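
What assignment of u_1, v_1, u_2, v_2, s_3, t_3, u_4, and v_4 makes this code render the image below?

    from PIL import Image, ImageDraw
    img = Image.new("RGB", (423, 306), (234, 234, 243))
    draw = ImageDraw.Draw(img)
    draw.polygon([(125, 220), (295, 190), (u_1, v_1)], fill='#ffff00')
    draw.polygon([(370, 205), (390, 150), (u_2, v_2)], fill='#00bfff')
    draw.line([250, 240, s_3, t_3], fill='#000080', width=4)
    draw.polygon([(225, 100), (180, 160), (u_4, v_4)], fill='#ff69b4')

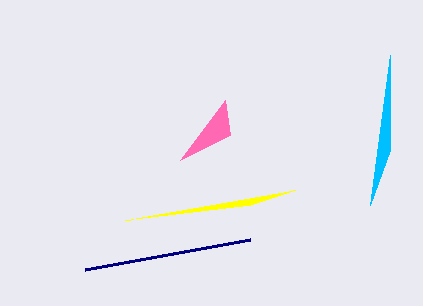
u_1 = 250, v_1 = 205, u_2 = 390, v_2 = 55, s_3 = 85, t_3 = 270, u_4 = 230, v_4 = 135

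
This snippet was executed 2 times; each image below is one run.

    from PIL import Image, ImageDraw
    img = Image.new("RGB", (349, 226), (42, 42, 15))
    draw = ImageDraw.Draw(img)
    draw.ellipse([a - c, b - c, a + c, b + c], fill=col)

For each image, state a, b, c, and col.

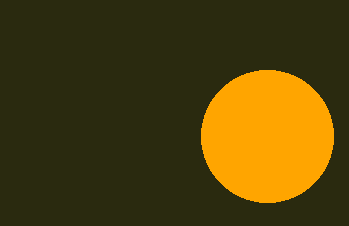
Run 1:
a = 267, b = 136, c = 66, col = 'orange'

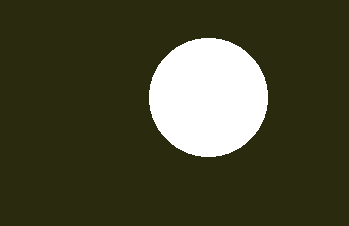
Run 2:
a = 208; b = 97; c = 59; col = 'white'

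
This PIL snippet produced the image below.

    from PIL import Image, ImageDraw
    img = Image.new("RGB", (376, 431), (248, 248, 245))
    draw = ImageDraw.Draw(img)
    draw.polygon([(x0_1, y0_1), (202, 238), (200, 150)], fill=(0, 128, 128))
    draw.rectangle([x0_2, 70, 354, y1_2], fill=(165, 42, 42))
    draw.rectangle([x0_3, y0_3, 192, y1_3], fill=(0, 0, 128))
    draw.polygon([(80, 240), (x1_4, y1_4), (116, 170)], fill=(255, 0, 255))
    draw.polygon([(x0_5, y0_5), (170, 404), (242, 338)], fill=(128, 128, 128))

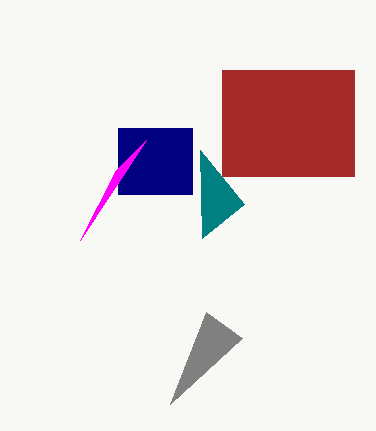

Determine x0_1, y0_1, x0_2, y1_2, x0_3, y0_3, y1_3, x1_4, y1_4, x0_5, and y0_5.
x0_1 = 244, y0_1 = 204, x0_2 = 222, y1_2 = 176, x0_3 = 118, y0_3 = 128, y1_3 = 194, x1_4 = 146, y1_4 = 140, x0_5 = 206, y0_5 = 312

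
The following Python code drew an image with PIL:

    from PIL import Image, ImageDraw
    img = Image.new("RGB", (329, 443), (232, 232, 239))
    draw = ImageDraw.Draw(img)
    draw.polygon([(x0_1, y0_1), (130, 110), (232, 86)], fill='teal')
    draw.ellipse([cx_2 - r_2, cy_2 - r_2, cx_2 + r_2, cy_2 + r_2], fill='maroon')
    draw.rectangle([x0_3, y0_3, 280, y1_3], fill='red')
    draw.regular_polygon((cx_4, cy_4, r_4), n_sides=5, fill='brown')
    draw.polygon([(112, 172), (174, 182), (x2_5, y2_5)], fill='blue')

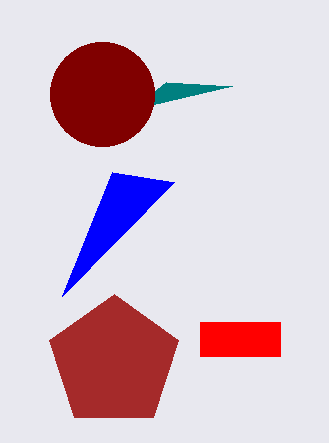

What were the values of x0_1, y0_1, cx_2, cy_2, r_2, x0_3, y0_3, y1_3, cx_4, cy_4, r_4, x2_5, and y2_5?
x0_1 = 166, y0_1 = 82, cx_2 = 102, cy_2 = 94, r_2 = 52, x0_3 = 200, y0_3 = 322, y1_3 = 356, cx_4 = 114, cy_4 = 362, r_4 = 68, x2_5 = 62, y2_5 = 296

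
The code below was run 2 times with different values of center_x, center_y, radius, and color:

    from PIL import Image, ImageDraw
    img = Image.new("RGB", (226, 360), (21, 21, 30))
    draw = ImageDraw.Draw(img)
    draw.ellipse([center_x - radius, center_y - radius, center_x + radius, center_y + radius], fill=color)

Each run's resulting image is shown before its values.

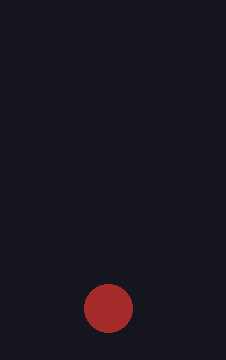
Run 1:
center_x = 108; center_y = 308; radius = 24; color = 'brown'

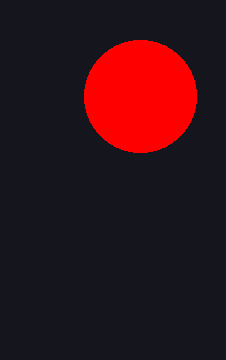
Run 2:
center_x = 140
center_y = 96
radius = 56
color = 'red'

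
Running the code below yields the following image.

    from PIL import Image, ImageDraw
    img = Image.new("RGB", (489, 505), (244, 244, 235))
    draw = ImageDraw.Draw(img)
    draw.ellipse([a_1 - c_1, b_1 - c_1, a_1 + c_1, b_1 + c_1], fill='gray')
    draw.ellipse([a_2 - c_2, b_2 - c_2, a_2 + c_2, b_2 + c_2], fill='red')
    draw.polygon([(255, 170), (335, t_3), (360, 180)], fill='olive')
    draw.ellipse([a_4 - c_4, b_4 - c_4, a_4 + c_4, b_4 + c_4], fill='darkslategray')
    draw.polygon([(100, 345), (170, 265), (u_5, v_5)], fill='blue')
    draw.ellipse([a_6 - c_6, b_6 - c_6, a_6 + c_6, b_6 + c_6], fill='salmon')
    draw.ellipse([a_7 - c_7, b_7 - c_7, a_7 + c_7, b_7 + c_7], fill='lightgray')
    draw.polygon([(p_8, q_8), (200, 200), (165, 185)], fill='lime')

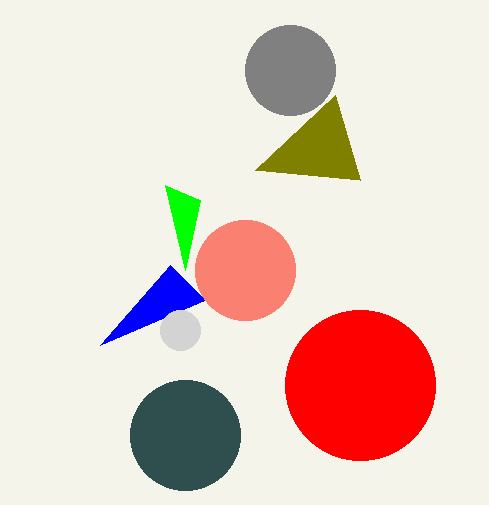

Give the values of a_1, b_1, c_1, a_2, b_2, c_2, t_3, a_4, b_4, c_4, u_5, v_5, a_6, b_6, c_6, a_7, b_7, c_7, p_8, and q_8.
a_1 = 290
b_1 = 70
c_1 = 45
a_2 = 360
b_2 = 385
c_2 = 75
t_3 = 95
a_4 = 185
b_4 = 435
c_4 = 55
u_5 = 205
v_5 = 300
a_6 = 245
b_6 = 270
c_6 = 50
a_7 = 180
b_7 = 330
c_7 = 20
p_8 = 185
q_8 = 270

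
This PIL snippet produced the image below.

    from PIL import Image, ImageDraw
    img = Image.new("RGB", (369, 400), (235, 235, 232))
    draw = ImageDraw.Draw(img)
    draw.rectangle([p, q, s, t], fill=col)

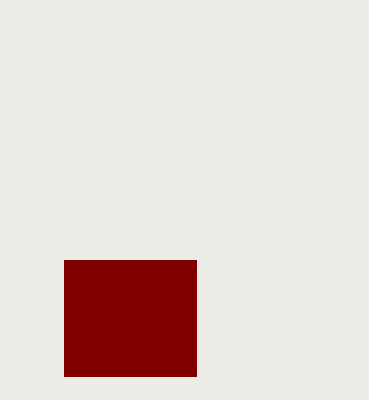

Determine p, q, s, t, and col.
p = 64
q = 260
s = 196
t = 376
col = 'maroon'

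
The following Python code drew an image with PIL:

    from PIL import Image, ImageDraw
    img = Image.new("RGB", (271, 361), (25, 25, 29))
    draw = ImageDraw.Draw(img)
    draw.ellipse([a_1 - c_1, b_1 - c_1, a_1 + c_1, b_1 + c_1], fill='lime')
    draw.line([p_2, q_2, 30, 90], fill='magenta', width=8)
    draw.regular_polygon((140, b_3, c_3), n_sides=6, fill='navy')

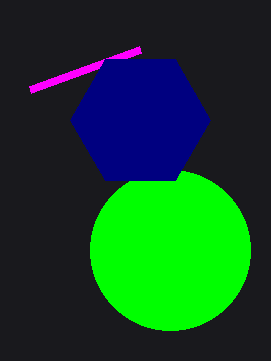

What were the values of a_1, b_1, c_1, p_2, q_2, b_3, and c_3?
a_1 = 170; b_1 = 250; c_1 = 80; p_2 = 140; q_2 = 50; b_3 = 120; c_3 = 70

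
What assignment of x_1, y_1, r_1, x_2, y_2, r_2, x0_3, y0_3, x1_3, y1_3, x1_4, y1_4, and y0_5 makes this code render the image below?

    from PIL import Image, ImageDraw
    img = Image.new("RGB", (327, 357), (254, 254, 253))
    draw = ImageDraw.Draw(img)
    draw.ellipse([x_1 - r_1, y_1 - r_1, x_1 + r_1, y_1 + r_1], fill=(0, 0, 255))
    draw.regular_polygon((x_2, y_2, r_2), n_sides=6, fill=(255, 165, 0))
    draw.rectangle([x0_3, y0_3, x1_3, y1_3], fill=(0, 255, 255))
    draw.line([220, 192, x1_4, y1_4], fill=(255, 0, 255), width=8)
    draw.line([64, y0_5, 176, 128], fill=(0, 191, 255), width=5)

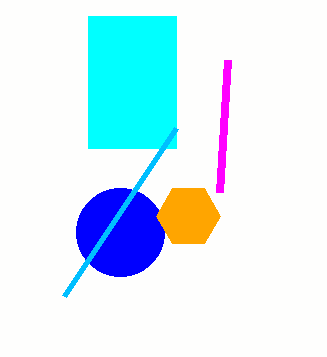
x_1 = 120
y_1 = 232
r_1 = 44
x_2 = 188
y_2 = 216
r_2 = 32
x0_3 = 88
y0_3 = 16
x1_3 = 176
y1_3 = 148
x1_4 = 228
y1_4 = 60
y0_5 = 296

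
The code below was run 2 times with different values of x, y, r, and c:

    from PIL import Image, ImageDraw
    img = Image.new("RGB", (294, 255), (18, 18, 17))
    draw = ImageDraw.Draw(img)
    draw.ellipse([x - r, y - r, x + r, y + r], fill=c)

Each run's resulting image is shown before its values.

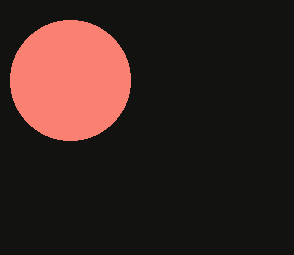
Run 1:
x = 70; y = 80; r = 60; c = 'salmon'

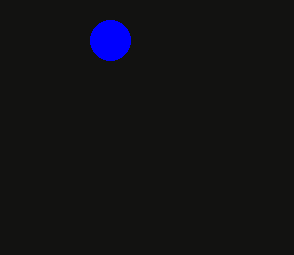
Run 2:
x = 110; y = 40; r = 20; c = 'blue'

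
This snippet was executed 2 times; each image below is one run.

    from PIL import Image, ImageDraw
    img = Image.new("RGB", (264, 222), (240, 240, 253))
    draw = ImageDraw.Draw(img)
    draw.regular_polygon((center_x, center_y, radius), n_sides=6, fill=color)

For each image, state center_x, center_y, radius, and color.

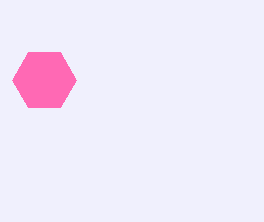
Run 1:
center_x = 44
center_y = 80
radius = 32
color = 'hotpink'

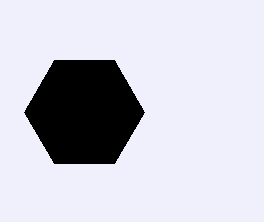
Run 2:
center_x = 84
center_y = 112
radius = 60
color = 'black'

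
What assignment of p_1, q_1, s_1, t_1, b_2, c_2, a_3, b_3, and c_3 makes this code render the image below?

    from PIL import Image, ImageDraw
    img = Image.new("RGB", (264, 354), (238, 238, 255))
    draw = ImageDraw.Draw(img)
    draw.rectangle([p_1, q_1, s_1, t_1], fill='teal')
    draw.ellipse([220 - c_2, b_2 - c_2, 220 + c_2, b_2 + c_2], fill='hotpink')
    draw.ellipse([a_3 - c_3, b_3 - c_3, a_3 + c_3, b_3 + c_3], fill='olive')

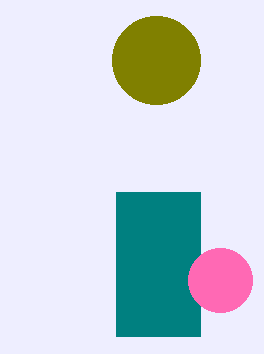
p_1 = 116
q_1 = 192
s_1 = 200
t_1 = 336
b_2 = 280
c_2 = 32
a_3 = 156
b_3 = 60
c_3 = 44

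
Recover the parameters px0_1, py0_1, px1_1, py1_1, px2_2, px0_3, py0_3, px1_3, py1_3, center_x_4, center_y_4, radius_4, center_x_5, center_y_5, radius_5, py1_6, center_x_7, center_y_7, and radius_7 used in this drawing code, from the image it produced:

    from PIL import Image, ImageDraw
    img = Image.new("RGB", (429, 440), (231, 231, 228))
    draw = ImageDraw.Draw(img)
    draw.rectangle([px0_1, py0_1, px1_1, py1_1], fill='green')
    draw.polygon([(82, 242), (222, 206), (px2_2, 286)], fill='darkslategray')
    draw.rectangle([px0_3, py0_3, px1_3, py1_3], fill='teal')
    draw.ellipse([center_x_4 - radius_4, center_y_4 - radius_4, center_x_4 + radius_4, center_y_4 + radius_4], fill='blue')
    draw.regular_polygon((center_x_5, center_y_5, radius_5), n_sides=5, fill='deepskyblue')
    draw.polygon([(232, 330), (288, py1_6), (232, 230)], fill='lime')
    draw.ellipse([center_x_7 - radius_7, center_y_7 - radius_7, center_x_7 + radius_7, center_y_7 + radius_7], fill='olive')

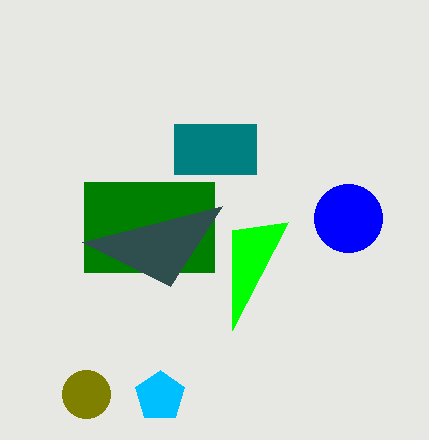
px0_1 = 84; py0_1 = 182; px1_1 = 214; py1_1 = 272; px2_2 = 170; px0_3 = 174; py0_3 = 124; px1_3 = 256; py1_3 = 174; center_x_4 = 348; center_y_4 = 218; radius_4 = 34; center_x_5 = 160; center_y_5 = 396; radius_5 = 26; py1_6 = 222; center_x_7 = 86; center_y_7 = 394; radius_7 = 24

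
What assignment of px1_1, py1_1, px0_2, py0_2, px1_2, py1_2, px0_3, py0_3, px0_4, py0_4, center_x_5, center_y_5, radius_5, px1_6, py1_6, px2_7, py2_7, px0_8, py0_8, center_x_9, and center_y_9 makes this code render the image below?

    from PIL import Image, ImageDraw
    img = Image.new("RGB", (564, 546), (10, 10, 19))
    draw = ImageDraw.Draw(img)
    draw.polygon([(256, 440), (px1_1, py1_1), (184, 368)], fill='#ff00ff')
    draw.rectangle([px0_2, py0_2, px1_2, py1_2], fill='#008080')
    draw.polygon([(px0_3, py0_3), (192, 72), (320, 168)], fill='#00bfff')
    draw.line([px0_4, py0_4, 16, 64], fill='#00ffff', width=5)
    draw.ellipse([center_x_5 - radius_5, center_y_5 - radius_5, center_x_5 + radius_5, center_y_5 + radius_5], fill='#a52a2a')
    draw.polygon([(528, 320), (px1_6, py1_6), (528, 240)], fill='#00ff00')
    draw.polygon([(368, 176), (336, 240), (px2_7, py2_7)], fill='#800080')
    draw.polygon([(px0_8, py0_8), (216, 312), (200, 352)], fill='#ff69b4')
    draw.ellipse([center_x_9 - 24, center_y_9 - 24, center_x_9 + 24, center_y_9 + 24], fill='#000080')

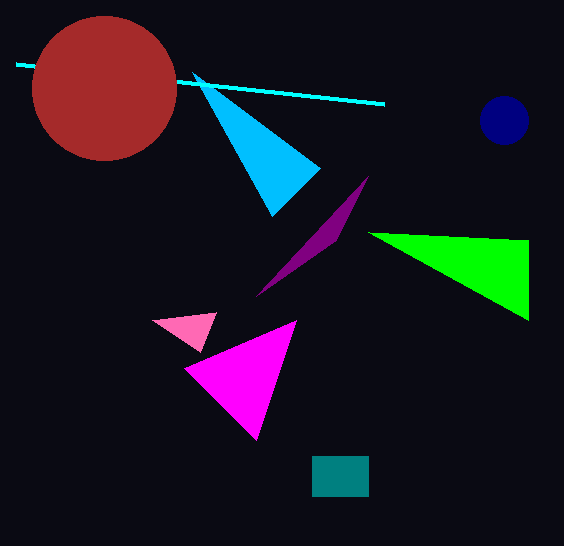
px1_1 = 296, py1_1 = 320, px0_2 = 312, py0_2 = 456, px1_2 = 368, py1_2 = 496, px0_3 = 272, py0_3 = 216, px0_4 = 384, py0_4 = 104, center_x_5 = 104, center_y_5 = 88, radius_5 = 72, px1_6 = 368, py1_6 = 232, px2_7 = 256, py2_7 = 296, px0_8 = 152, py0_8 = 320, center_x_9 = 504, center_y_9 = 120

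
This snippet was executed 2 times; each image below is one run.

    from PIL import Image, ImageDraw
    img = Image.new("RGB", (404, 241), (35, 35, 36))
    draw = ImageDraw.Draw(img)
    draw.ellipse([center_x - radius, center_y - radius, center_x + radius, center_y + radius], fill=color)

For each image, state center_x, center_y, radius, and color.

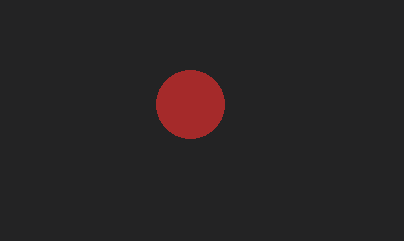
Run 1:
center_x = 190, center_y = 104, radius = 34, color = 'brown'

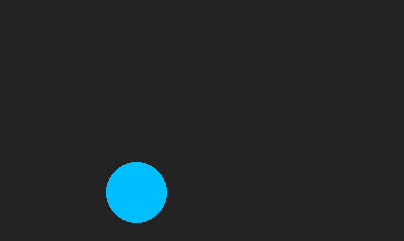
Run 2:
center_x = 136, center_y = 192, radius = 30, color = 'deepskyblue'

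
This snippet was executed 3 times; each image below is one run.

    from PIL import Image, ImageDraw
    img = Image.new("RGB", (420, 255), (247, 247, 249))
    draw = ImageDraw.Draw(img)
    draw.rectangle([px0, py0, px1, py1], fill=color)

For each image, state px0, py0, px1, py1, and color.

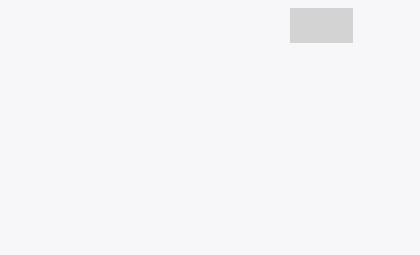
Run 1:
px0 = 290; py0 = 8; px1 = 352; py1 = 42; color = 'lightgray'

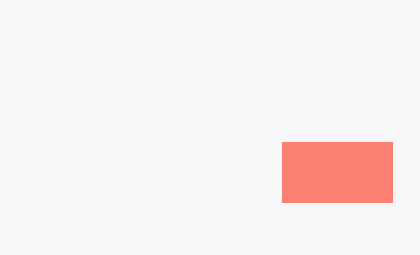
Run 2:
px0 = 282
py0 = 142
px1 = 392
py1 = 202
color = 'salmon'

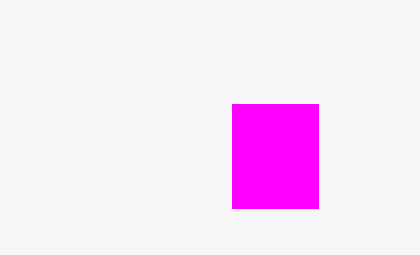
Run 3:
px0 = 232, py0 = 104, px1 = 318, py1 = 208, color = 'magenta'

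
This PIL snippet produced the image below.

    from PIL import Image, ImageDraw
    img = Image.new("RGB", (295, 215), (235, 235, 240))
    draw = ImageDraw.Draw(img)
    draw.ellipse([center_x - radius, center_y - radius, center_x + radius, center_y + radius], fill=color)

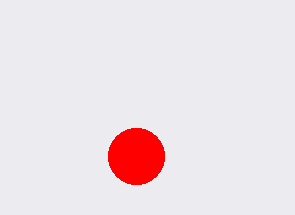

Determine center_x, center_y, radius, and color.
center_x = 136; center_y = 156; radius = 28; color = 'red'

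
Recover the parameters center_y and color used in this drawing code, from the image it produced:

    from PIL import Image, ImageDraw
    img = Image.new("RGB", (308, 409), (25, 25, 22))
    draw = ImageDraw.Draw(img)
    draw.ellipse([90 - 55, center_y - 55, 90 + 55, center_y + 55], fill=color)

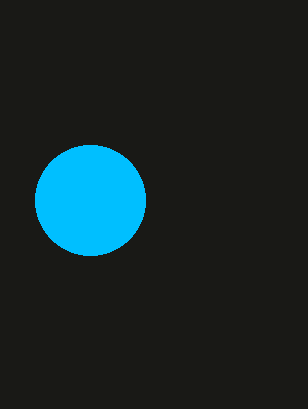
center_y = 200, color = 'deepskyblue'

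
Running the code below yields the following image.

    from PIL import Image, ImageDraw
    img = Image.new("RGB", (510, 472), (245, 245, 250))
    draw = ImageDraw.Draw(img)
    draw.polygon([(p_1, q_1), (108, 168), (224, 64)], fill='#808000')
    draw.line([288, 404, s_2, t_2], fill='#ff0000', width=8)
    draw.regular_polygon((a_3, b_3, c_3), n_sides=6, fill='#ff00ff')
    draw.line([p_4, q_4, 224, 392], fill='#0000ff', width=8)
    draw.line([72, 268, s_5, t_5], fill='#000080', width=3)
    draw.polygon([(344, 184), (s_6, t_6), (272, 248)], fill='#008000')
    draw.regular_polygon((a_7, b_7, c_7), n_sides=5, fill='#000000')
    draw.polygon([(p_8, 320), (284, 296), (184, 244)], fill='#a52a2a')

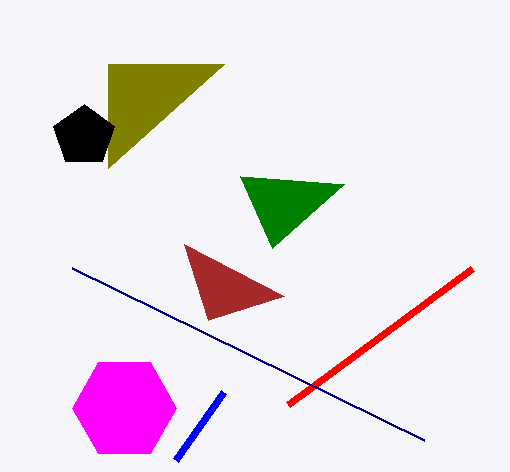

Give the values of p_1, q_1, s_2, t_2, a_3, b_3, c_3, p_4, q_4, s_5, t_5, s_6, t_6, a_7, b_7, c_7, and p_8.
p_1 = 108, q_1 = 64, s_2 = 472, t_2 = 268, a_3 = 124, b_3 = 408, c_3 = 52, p_4 = 176, q_4 = 460, s_5 = 424, t_5 = 440, s_6 = 240, t_6 = 176, a_7 = 84, b_7 = 136, c_7 = 32, p_8 = 208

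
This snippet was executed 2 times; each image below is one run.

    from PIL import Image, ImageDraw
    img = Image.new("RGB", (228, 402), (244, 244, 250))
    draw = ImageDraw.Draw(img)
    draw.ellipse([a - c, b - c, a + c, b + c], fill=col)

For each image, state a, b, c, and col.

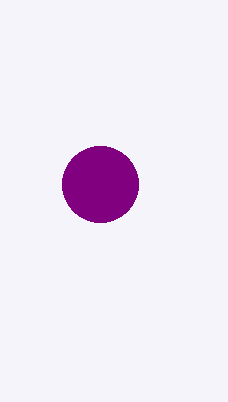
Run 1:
a = 100; b = 184; c = 38; col = 'purple'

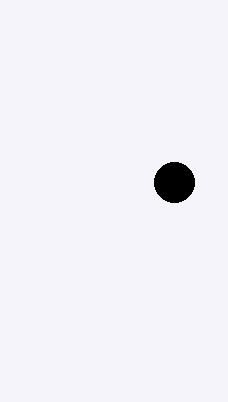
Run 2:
a = 174, b = 182, c = 20, col = 'black'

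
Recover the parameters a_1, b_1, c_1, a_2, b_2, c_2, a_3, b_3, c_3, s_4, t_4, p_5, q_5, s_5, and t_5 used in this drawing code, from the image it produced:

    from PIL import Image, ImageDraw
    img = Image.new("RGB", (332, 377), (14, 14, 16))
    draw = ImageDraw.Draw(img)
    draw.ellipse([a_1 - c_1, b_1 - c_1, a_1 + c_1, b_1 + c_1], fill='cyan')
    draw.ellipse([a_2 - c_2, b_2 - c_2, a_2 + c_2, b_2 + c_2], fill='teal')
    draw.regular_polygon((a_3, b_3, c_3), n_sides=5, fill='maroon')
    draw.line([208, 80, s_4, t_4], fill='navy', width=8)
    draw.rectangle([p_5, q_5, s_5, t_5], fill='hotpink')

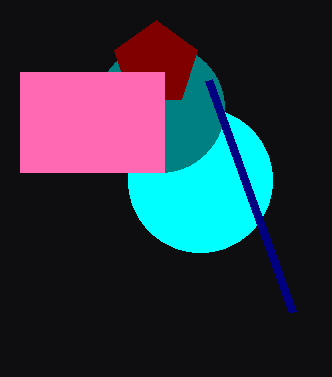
a_1 = 200, b_1 = 180, c_1 = 72, a_2 = 160, b_2 = 108, c_2 = 64, a_3 = 156, b_3 = 64, c_3 = 44, s_4 = 292, t_4 = 312, p_5 = 20, q_5 = 72, s_5 = 164, t_5 = 172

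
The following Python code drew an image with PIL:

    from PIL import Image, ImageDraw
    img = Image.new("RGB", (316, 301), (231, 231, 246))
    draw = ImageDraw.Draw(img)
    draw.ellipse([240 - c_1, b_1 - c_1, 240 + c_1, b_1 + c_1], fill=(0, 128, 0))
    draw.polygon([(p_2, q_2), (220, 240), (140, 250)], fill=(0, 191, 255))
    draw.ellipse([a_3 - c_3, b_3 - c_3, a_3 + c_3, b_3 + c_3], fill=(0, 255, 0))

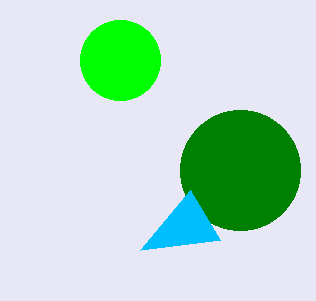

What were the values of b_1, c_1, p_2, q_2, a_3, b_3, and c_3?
b_1 = 170, c_1 = 60, p_2 = 190, q_2 = 190, a_3 = 120, b_3 = 60, c_3 = 40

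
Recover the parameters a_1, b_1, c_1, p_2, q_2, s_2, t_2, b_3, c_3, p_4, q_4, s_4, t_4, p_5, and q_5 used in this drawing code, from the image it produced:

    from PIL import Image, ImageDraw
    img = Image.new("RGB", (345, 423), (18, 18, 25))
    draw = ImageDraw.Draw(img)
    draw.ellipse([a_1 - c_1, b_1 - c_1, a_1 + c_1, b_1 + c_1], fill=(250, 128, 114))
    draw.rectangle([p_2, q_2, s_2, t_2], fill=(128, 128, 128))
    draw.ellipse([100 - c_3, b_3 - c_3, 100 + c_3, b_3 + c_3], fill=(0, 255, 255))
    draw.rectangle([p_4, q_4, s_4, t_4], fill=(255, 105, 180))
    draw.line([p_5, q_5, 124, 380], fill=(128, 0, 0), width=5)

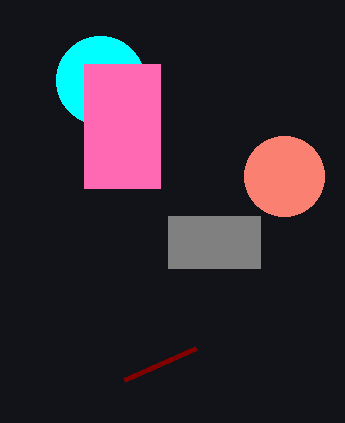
a_1 = 284, b_1 = 176, c_1 = 40, p_2 = 168, q_2 = 216, s_2 = 260, t_2 = 268, b_3 = 80, c_3 = 44, p_4 = 84, q_4 = 64, s_4 = 160, t_4 = 188, p_5 = 196, q_5 = 348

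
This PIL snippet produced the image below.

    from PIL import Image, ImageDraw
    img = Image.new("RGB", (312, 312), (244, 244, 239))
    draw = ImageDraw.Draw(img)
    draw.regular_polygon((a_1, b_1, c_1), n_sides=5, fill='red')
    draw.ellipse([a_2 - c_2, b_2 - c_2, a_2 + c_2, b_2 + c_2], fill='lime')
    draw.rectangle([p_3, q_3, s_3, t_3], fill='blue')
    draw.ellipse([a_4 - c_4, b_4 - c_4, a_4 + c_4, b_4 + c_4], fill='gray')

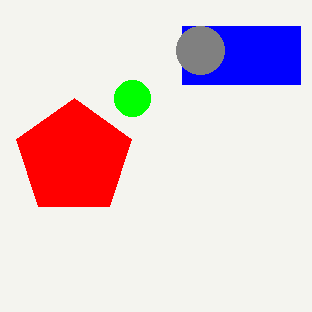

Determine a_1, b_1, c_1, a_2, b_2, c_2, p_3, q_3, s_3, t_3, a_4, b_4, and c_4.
a_1 = 74, b_1 = 158, c_1 = 60, a_2 = 132, b_2 = 98, c_2 = 18, p_3 = 182, q_3 = 26, s_3 = 300, t_3 = 84, a_4 = 200, b_4 = 50, c_4 = 24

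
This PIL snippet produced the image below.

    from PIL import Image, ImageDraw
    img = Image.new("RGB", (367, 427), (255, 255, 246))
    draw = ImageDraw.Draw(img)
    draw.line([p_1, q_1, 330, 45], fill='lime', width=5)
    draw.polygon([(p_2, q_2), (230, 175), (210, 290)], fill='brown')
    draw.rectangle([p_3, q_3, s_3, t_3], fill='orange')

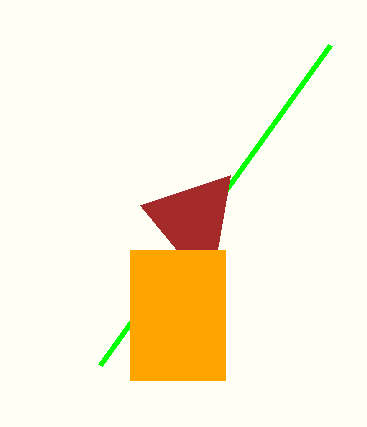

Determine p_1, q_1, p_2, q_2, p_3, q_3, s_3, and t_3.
p_1 = 100; q_1 = 365; p_2 = 140; q_2 = 205; p_3 = 130; q_3 = 250; s_3 = 225; t_3 = 380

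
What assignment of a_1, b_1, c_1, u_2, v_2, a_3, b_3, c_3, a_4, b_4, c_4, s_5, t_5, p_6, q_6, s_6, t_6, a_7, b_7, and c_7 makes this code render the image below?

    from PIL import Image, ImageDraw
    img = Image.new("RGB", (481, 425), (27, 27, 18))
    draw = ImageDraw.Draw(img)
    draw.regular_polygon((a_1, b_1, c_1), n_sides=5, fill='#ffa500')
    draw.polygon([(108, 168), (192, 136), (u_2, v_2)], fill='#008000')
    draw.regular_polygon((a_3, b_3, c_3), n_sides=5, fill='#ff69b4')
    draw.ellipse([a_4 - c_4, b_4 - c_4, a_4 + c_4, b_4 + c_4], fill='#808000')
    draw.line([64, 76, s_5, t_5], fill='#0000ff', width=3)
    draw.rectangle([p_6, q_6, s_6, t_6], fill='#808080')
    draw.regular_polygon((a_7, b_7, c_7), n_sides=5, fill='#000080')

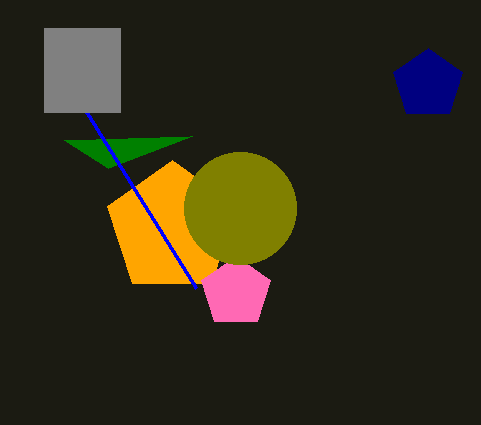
a_1 = 172; b_1 = 228; c_1 = 68; u_2 = 64; v_2 = 140; a_3 = 236; b_3 = 292; c_3 = 36; a_4 = 240; b_4 = 208; c_4 = 56; s_5 = 196; t_5 = 288; p_6 = 44; q_6 = 28; s_6 = 120; t_6 = 112; a_7 = 428; b_7 = 84; c_7 = 36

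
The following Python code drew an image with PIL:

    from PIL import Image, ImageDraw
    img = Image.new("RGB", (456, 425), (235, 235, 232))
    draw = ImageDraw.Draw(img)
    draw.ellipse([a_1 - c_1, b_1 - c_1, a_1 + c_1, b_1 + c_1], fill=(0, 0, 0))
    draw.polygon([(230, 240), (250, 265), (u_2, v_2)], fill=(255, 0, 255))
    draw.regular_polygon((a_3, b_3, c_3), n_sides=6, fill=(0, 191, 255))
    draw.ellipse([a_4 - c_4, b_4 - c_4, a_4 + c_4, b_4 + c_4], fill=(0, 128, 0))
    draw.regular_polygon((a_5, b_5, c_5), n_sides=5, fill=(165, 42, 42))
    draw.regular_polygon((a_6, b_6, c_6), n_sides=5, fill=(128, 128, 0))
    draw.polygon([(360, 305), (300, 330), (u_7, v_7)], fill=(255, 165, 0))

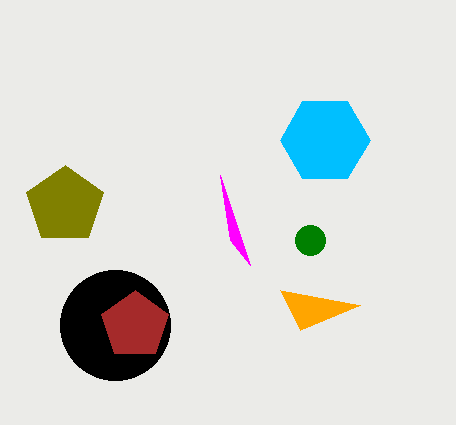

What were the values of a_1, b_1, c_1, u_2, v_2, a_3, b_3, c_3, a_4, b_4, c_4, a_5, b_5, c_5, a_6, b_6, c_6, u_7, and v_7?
a_1 = 115
b_1 = 325
c_1 = 55
u_2 = 220
v_2 = 175
a_3 = 325
b_3 = 140
c_3 = 45
a_4 = 310
b_4 = 240
c_4 = 15
a_5 = 135
b_5 = 325
c_5 = 35
a_6 = 65
b_6 = 205
c_6 = 40
u_7 = 280
v_7 = 290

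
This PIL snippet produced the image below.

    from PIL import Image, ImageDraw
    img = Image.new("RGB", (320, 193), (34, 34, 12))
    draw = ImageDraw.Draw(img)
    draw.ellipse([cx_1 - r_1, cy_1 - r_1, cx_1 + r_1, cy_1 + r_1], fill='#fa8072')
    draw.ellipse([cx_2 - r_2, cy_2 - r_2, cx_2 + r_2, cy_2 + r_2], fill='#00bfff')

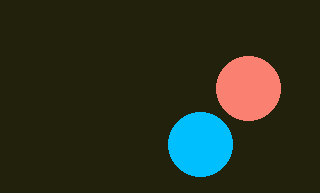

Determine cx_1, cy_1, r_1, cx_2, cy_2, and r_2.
cx_1 = 248, cy_1 = 88, r_1 = 32, cx_2 = 200, cy_2 = 144, r_2 = 32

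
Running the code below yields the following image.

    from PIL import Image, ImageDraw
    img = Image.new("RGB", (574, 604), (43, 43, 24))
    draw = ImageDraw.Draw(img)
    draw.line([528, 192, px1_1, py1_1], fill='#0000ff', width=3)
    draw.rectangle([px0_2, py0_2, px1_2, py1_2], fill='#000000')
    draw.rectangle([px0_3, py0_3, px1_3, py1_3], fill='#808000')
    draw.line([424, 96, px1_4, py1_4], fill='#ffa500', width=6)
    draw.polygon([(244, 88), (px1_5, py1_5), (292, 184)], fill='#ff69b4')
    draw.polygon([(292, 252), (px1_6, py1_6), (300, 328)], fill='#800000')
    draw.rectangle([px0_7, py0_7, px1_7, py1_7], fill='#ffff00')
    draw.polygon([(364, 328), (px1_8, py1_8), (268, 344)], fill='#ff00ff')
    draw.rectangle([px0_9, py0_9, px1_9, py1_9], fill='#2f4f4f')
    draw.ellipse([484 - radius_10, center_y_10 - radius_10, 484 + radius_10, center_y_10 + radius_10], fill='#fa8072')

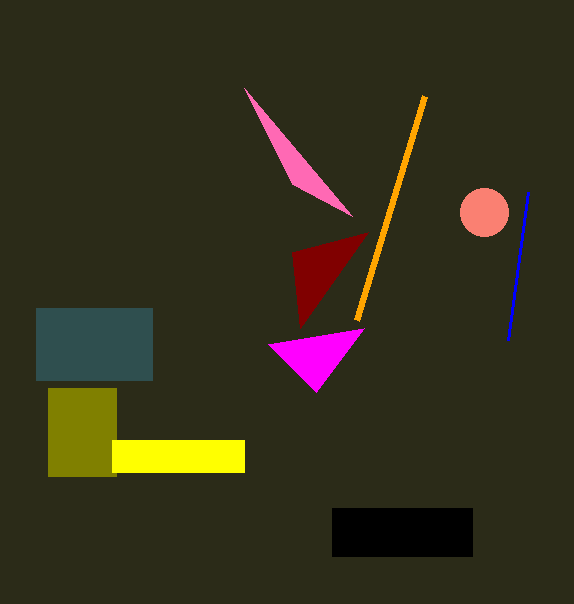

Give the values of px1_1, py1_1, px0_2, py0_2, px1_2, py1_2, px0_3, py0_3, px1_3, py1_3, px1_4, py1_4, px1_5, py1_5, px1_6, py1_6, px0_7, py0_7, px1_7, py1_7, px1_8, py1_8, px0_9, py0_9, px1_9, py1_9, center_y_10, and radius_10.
px1_1 = 508; py1_1 = 340; px0_2 = 332; py0_2 = 508; px1_2 = 472; py1_2 = 556; px0_3 = 48; py0_3 = 388; px1_3 = 116; py1_3 = 476; px1_4 = 356; py1_4 = 320; px1_5 = 352; py1_5 = 216; px1_6 = 368; py1_6 = 232; px0_7 = 112; py0_7 = 440; px1_7 = 244; py1_7 = 472; px1_8 = 316; py1_8 = 392; px0_9 = 36; py0_9 = 308; px1_9 = 152; py1_9 = 380; center_y_10 = 212; radius_10 = 24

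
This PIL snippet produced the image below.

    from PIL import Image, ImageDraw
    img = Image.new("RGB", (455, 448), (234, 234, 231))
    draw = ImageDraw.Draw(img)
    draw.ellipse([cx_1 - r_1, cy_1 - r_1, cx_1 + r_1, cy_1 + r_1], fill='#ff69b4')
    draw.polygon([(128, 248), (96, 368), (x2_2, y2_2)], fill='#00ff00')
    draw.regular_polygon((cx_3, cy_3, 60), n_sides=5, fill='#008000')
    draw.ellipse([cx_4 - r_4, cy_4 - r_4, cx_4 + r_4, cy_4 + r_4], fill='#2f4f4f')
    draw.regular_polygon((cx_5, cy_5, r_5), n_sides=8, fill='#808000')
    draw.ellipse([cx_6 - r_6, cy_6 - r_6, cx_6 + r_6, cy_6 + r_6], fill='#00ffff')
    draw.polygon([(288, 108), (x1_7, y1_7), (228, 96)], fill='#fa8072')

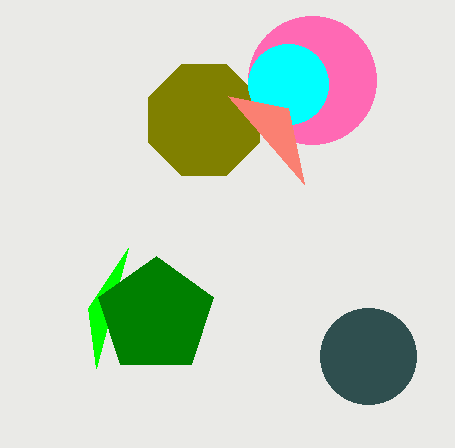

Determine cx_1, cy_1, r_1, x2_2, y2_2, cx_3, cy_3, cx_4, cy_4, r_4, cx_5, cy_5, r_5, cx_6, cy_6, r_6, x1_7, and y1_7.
cx_1 = 312
cy_1 = 80
r_1 = 64
x2_2 = 88
y2_2 = 308
cx_3 = 156
cy_3 = 316
cx_4 = 368
cy_4 = 356
r_4 = 48
cx_5 = 204
cy_5 = 120
r_5 = 60
cx_6 = 288
cy_6 = 84
r_6 = 40
x1_7 = 304
y1_7 = 184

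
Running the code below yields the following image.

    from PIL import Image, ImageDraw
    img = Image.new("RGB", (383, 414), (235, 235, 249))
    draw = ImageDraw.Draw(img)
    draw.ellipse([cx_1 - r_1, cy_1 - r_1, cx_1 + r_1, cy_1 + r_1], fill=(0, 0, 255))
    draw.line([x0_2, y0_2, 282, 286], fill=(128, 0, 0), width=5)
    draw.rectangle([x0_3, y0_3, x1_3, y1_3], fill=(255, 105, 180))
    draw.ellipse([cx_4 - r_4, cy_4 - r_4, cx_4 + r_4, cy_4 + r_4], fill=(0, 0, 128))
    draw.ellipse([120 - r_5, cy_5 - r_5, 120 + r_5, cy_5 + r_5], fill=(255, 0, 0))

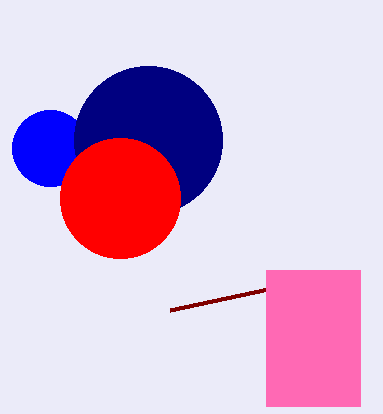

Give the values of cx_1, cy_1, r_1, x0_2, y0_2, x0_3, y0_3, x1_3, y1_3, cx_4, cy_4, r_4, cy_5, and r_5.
cx_1 = 50; cy_1 = 148; r_1 = 38; x0_2 = 170; y0_2 = 310; x0_3 = 266; y0_3 = 270; x1_3 = 360; y1_3 = 406; cx_4 = 148; cy_4 = 140; r_4 = 74; cy_5 = 198; r_5 = 60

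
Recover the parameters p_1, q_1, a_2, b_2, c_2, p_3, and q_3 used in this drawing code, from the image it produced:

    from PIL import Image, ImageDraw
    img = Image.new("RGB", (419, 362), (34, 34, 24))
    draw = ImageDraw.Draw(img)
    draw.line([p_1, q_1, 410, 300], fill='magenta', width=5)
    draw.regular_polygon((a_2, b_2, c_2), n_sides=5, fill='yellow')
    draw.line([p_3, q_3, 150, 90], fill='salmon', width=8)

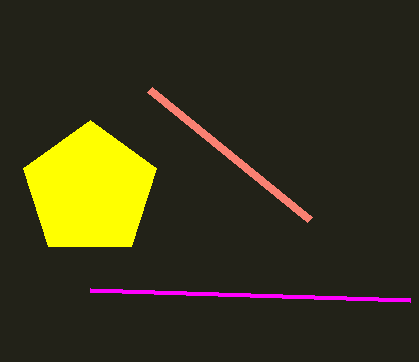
p_1 = 90; q_1 = 290; a_2 = 90; b_2 = 190; c_2 = 70; p_3 = 310; q_3 = 220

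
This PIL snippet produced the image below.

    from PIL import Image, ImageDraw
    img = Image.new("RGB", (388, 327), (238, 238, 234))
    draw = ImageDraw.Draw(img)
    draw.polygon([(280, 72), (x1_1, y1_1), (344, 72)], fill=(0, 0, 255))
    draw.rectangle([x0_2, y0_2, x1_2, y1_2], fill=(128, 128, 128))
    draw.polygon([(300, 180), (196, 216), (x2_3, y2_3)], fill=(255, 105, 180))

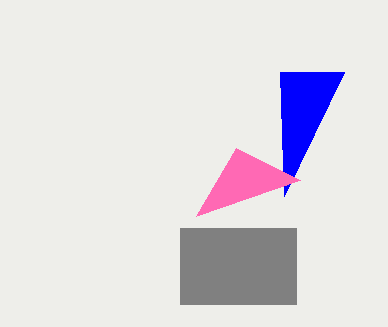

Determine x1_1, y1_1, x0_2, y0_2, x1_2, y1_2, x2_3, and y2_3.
x1_1 = 284
y1_1 = 196
x0_2 = 180
y0_2 = 228
x1_2 = 296
y1_2 = 304
x2_3 = 236
y2_3 = 148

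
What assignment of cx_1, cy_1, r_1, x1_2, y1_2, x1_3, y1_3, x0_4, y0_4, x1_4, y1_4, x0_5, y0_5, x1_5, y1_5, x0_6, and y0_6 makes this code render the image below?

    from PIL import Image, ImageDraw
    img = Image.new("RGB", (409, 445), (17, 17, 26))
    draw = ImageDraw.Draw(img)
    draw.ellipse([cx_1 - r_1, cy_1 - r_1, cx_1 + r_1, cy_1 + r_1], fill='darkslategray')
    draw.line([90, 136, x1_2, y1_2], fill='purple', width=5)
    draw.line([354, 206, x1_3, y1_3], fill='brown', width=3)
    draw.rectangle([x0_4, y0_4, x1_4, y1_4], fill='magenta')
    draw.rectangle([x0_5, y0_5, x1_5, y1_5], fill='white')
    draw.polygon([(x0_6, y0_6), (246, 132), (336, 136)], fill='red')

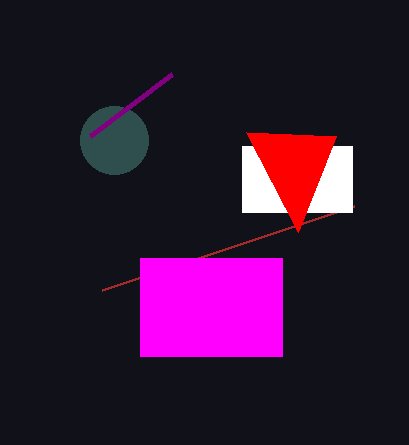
cx_1 = 114; cy_1 = 140; r_1 = 34; x1_2 = 172; y1_2 = 74; x1_3 = 102; y1_3 = 290; x0_4 = 140; y0_4 = 258; x1_4 = 282; y1_4 = 356; x0_5 = 242; y0_5 = 146; x1_5 = 352; y1_5 = 212; x0_6 = 298; y0_6 = 232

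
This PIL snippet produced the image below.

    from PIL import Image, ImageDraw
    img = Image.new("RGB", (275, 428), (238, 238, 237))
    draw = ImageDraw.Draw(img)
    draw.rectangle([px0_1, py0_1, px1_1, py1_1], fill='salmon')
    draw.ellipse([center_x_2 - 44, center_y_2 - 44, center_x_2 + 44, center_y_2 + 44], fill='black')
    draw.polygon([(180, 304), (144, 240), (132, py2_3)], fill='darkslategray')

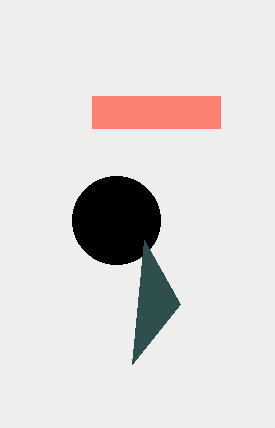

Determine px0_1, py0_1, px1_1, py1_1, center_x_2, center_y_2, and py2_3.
px0_1 = 92; py0_1 = 96; px1_1 = 220; py1_1 = 128; center_x_2 = 116; center_y_2 = 220; py2_3 = 364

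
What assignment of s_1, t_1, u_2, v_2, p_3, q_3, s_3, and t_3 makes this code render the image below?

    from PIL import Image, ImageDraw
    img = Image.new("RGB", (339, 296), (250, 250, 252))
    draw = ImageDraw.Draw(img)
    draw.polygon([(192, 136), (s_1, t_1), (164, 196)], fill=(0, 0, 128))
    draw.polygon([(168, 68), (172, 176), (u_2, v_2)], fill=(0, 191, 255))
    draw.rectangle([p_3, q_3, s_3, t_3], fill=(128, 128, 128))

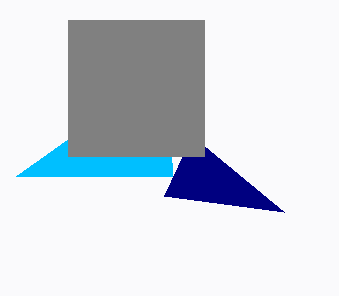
s_1 = 284
t_1 = 212
u_2 = 16
v_2 = 176
p_3 = 68
q_3 = 20
s_3 = 204
t_3 = 156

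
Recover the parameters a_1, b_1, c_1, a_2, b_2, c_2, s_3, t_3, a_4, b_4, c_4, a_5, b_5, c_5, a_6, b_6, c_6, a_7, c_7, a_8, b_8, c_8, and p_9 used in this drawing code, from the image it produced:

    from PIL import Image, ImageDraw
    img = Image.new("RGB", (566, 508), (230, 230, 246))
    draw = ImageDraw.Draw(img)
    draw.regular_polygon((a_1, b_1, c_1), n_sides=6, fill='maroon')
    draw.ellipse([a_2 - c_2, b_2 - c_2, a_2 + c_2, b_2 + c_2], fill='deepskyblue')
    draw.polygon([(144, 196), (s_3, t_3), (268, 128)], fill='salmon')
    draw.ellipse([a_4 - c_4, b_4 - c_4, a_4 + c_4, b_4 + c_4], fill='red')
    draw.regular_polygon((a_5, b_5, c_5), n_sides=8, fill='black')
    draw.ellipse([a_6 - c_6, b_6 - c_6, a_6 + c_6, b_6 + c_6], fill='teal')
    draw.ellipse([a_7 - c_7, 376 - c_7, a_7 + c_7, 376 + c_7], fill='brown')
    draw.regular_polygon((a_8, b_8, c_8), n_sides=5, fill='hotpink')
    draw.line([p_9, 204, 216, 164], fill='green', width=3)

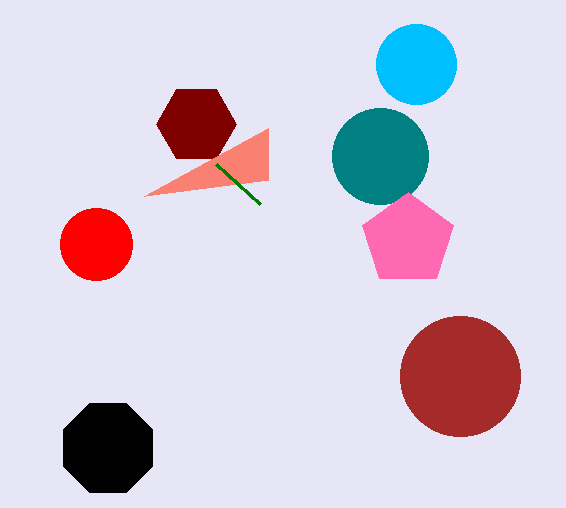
a_1 = 196, b_1 = 124, c_1 = 40, a_2 = 416, b_2 = 64, c_2 = 40, s_3 = 268, t_3 = 180, a_4 = 96, b_4 = 244, c_4 = 36, a_5 = 108, b_5 = 448, c_5 = 48, a_6 = 380, b_6 = 156, c_6 = 48, a_7 = 460, c_7 = 60, a_8 = 408, b_8 = 240, c_8 = 48, p_9 = 260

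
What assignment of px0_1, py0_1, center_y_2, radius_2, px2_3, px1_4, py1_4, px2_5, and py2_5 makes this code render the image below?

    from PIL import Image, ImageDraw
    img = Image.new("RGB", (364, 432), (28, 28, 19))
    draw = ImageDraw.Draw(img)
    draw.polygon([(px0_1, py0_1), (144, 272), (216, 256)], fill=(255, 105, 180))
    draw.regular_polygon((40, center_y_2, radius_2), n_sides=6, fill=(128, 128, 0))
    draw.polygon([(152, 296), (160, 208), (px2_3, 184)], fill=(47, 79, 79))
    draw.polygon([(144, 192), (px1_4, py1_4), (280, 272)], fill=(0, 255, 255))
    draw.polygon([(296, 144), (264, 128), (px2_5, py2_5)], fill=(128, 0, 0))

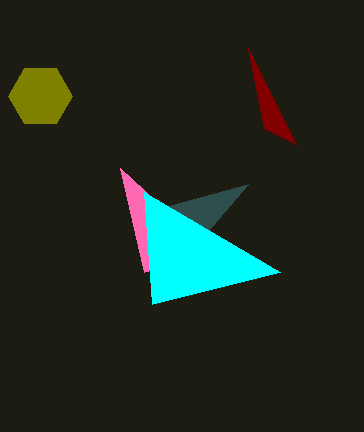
px0_1 = 120; py0_1 = 168; center_y_2 = 96; radius_2 = 32; px2_3 = 248; px1_4 = 152; py1_4 = 304; px2_5 = 248; py2_5 = 48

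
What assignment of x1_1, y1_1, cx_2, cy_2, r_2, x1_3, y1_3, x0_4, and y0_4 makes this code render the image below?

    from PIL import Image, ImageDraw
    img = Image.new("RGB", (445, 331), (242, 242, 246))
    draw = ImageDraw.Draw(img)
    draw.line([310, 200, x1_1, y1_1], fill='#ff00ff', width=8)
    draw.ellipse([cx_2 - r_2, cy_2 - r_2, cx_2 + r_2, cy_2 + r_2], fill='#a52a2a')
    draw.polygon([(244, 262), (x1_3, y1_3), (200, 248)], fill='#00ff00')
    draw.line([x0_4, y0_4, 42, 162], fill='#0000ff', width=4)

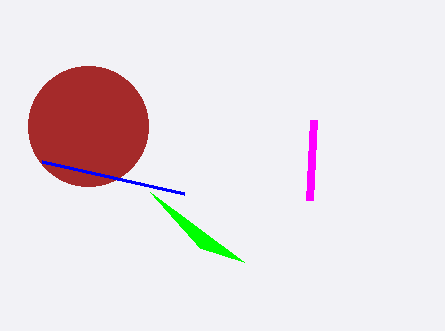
x1_1 = 314; y1_1 = 120; cx_2 = 88; cy_2 = 126; r_2 = 60; x1_3 = 150; y1_3 = 192; x0_4 = 184; y0_4 = 194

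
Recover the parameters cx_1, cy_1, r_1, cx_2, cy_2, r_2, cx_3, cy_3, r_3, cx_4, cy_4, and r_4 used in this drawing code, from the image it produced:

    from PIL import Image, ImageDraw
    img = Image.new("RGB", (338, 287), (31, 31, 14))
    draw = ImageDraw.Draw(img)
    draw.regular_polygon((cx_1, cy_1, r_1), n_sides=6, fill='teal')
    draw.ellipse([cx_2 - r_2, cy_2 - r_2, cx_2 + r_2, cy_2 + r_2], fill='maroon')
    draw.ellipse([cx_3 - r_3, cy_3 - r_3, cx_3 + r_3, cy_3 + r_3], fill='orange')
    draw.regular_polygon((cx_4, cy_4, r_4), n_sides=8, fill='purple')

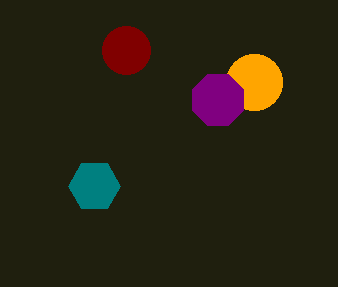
cx_1 = 94, cy_1 = 186, r_1 = 26, cx_2 = 126, cy_2 = 50, r_2 = 24, cx_3 = 254, cy_3 = 82, r_3 = 28, cx_4 = 218, cy_4 = 100, r_4 = 28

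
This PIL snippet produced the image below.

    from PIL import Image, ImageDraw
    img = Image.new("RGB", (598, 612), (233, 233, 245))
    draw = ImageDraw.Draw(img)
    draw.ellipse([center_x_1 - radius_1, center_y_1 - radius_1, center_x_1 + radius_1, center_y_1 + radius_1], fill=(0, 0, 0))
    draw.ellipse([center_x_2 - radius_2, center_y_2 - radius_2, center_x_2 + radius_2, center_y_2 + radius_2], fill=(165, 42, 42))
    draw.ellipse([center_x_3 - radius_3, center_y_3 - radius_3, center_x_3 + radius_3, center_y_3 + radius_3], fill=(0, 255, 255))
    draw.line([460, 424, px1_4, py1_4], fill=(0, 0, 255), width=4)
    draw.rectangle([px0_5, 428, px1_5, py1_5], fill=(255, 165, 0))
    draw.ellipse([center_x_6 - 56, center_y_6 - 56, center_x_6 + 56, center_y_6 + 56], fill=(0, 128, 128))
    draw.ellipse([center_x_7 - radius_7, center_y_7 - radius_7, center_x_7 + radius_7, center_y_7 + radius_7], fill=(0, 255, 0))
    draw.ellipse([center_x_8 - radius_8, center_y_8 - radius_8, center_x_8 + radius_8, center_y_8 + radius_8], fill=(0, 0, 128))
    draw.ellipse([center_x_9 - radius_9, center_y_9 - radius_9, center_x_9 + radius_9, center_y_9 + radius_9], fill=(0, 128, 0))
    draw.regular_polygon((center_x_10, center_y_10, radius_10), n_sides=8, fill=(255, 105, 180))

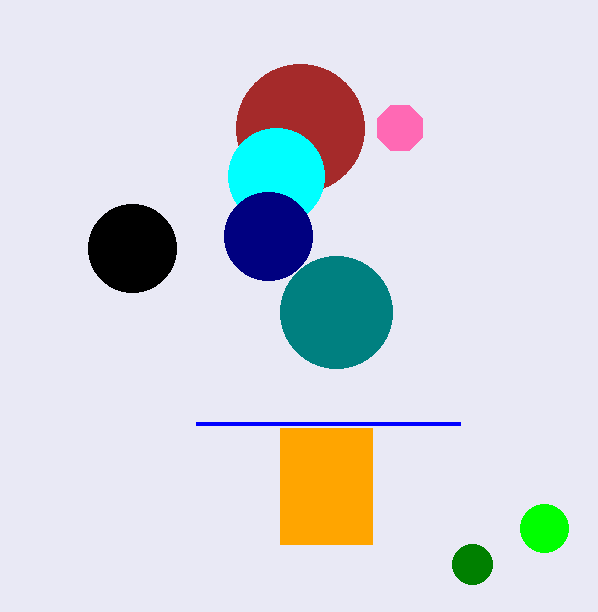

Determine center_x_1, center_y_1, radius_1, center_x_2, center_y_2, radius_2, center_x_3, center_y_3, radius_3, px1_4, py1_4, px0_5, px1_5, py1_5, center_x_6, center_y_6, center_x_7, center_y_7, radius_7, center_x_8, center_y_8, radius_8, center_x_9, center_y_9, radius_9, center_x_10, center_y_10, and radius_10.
center_x_1 = 132; center_y_1 = 248; radius_1 = 44; center_x_2 = 300; center_y_2 = 128; radius_2 = 64; center_x_3 = 276; center_y_3 = 176; radius_3 = 48; px1_4 = 196; py1_4 = 424; px0_5 = 280; px1_5 = 372; py1_5 = 544; center_x_6 = 336; center_y_6 = 312; center_x_7 = 544; center_y_7 = 528; radius_7 = 24; center_x_8 = 268; center_y_8 = 236; radius_8 = 44; center_x_9 = 472; center_y_9 = 564; radius_9 = 20; center_x_10 = 400; center_y_10 = 128; radius_10 = 24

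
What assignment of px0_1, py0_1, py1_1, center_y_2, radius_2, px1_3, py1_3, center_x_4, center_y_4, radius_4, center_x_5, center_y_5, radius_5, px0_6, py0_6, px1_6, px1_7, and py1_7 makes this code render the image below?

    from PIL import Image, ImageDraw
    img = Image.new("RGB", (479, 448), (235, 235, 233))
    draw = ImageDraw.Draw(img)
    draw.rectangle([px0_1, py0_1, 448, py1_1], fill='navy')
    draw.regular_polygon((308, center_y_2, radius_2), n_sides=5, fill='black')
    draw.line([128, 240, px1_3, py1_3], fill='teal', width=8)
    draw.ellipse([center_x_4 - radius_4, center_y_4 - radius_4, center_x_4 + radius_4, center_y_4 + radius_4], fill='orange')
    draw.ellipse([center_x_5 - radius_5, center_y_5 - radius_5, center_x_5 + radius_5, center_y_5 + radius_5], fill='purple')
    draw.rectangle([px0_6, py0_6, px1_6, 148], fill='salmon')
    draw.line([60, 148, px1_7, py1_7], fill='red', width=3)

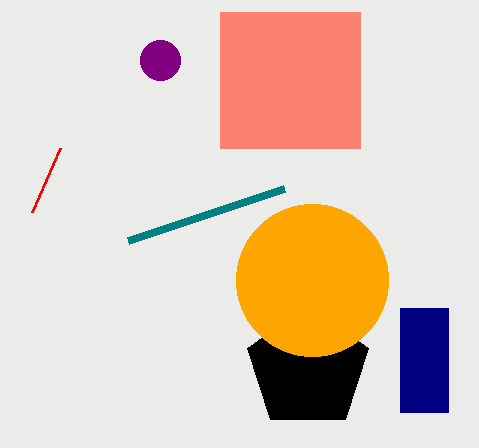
px0_1 = 400, py0_1 = 308, py1_1 = 412, center_y_2 = 368, radius_2 = 64, px1_3 = 284, py1_3 = 188, center_x_4 = 312, center_y_4 = 280, radius_4 = 76, center_x_5 = 160, center_y_5 = 60, radius_5 = 20, px0_6 = 220, py0_6 = 12, px1_6 = 360, px1_7 = 32, py1_7 = 212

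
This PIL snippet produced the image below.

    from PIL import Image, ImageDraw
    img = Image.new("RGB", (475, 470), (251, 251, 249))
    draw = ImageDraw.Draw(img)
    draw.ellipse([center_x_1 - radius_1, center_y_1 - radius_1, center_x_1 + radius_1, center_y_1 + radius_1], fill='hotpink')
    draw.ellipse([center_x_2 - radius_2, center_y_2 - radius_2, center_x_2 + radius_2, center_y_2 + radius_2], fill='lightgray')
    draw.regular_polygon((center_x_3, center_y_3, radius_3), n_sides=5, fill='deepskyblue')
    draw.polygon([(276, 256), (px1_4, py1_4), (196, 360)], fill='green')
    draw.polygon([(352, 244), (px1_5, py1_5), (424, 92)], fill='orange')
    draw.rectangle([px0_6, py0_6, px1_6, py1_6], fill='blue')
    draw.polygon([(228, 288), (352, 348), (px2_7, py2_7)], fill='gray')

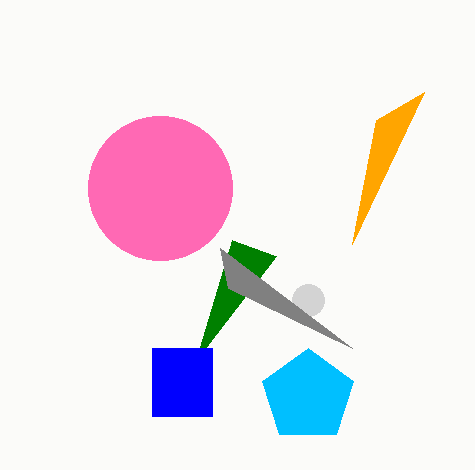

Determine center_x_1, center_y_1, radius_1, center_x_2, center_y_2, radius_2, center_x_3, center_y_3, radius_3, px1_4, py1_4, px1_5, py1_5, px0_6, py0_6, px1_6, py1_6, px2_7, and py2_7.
center_x_1 = 160, center_y_1 = 188, radius_1 = 72, center_x_2 = 308, center_y_2 = 300, radius_2 = 16, center_x_3 = 308, center_y_3 = 396, radius_3 = 48, px1_4 = 232, py1_4 = 240, px1_5 = 376, py1_5 = 120, px0_6 = 152, py0_6 = 348, px1_6 = 212, py1_6 = 416, px2_7 = 220, py2_7 = 248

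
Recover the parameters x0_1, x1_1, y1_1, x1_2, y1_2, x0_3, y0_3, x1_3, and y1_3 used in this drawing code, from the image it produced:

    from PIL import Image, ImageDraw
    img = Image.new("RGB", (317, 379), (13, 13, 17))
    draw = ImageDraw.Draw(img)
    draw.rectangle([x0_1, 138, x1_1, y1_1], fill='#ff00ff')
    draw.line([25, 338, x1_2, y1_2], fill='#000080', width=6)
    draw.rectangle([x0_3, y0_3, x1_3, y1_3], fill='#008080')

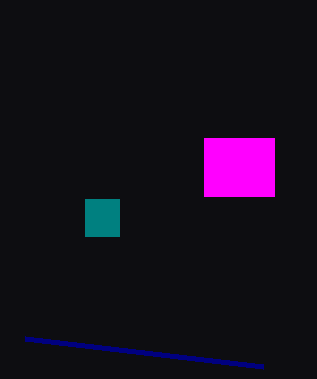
x0_1 = 204
x1_1 = 274
y1_1 = 196
x1_2 = 263
y1_2 = 366
x0_3 = 85
y0_3 = 199
x1_3 = 119
y1_3 = 236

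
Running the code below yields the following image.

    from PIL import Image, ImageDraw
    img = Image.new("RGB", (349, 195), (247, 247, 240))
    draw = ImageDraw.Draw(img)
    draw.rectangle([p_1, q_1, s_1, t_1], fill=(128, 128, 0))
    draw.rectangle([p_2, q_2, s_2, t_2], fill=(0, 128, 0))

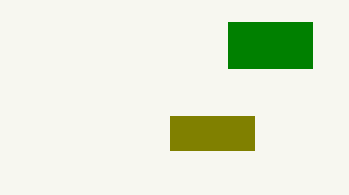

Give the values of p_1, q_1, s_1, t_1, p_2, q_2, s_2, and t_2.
p_1 = 170
q_1 = 116
s_1 = 254
t_1 = 150
p_2 = 228
q_2 = 22
s_2 = 312
t_2 = 68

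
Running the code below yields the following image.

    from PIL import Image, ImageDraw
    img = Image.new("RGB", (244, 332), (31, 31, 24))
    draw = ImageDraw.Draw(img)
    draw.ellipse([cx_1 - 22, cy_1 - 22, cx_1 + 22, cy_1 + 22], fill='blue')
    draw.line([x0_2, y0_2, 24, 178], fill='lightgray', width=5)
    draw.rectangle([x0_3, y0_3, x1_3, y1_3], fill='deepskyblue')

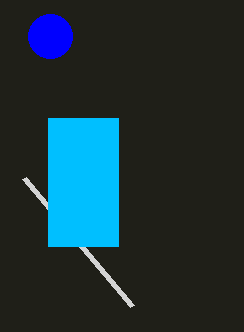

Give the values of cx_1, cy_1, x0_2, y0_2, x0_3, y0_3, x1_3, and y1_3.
cx_1 = 50, cy_1 = 36, x0_2 = 132, y0_2 = 306, x0_3 = 48, y0_3 = 118, x1_3 = 118, y1_3 = 246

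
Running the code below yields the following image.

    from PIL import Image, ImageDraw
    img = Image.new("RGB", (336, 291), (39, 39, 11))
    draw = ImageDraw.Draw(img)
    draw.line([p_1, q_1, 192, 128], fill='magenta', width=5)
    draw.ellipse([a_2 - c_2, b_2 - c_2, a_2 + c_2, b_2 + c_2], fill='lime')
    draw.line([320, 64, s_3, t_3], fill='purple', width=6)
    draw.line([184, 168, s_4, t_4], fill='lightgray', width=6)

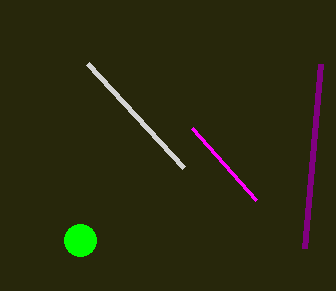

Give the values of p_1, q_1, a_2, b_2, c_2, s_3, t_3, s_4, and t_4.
p_1 = 256, q_1 = 200, a_2 = 80, b_2 = 240, c_2 = 16, s_3 = 304, t_3 = 248, s_4 = 88, t_4 = 64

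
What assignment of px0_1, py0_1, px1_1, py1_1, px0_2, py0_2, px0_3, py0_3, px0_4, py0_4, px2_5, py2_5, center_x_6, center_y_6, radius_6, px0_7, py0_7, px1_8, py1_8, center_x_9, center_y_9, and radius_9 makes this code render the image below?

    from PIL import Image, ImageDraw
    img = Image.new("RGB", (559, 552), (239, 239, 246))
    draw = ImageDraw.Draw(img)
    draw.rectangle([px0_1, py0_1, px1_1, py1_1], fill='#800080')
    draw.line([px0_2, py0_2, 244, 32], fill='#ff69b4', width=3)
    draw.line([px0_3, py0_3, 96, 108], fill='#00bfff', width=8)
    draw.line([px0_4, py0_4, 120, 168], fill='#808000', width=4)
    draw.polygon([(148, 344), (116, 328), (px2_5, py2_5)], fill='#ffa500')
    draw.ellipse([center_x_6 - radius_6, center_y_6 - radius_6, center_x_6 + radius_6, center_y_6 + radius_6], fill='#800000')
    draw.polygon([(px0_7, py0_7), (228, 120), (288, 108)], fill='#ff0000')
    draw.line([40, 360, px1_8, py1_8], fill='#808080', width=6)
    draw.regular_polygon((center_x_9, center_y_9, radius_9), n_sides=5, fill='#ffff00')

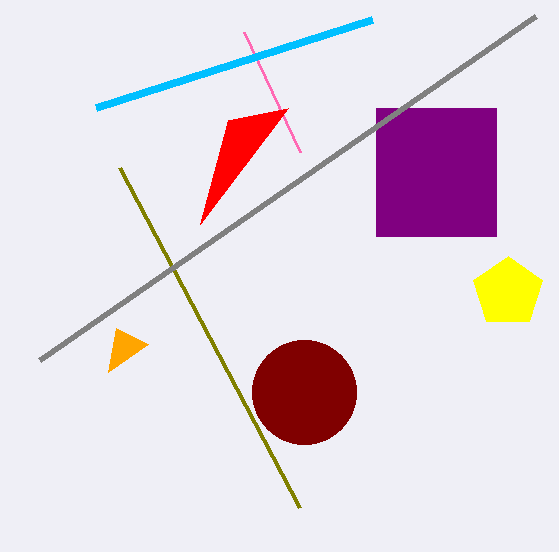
px0_1 = 376
py0_1 = 108
px1_1 = 496
py1_1 = 236
px0_2 = 300
py0_2 = 152
px0_3 = 372
py0_3 = 20
px0_4 = 300
py0_4 = 508
px2_5 = 108
py2_5 = 372
center_x_6 = 304
center_y_6 = 392
radius_6 = 52
px0_7 = 200
py0_7 = 224
px1_8 = 536
py1_8 = 16
center_x_9 = 508
center_y_9 = 292
radius_9 = 36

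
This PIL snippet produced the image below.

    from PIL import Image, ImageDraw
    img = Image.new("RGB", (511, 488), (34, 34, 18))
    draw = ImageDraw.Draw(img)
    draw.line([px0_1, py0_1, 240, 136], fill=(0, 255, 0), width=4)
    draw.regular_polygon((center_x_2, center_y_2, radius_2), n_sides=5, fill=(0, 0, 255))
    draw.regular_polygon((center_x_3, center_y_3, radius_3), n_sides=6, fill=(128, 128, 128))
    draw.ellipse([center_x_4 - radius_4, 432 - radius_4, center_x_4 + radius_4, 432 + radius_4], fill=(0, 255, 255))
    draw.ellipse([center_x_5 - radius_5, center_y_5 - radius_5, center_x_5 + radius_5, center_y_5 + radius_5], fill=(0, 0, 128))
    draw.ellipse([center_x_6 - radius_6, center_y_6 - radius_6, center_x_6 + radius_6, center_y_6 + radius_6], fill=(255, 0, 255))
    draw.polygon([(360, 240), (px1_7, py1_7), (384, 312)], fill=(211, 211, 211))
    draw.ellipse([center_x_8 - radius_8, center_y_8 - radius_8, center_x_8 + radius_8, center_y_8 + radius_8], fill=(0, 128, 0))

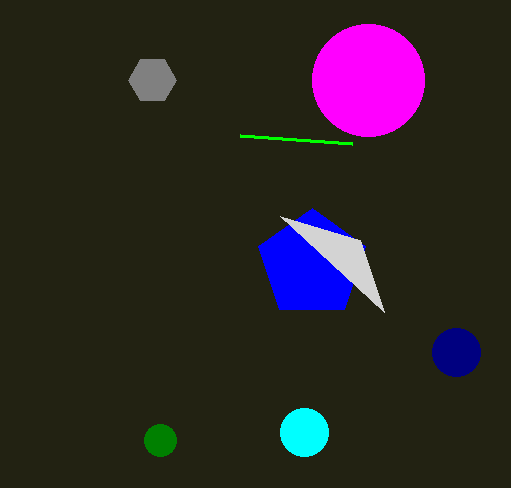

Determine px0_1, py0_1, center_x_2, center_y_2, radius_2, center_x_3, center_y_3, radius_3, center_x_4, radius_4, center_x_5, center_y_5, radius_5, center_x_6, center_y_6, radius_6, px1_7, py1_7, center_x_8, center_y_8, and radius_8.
px0_1 = 352
py0_1 = 144
center_x_2 = 312
center_y_2 = 264
radius_2 = 56
center_x_3 = 152
center_y_3 = 80
radius_3 = 24
center_x_4 = 304
radius_4 = 24
center_x_5 = 456
center_y_5 = 352
radius_5 = 24
center_x_6 = 368
center_y_6 = 80
radius_6 = 56
px1_7 = 280
py1_7 = 216
center_x_8 = 160
center_y_8 = 440
radius_8 = 16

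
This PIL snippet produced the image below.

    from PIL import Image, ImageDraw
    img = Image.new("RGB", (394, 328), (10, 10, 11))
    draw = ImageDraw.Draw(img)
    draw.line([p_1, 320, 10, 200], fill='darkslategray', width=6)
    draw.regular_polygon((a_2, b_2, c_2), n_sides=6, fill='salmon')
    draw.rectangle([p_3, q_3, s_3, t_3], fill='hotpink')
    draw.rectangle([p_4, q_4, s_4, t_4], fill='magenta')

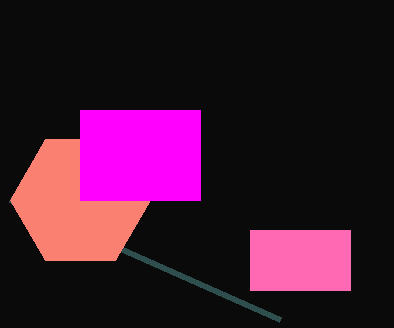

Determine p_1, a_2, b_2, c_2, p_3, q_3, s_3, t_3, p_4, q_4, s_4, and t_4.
p_1 = 280
a_2 = 80
b_2 = 200
c_2 = 70
p_3 = 250
q_3 = 230
s_3 = 350
t_3 = 290
p_4 = 80
q_4 = 110
s_4 = 200
t_4 = 200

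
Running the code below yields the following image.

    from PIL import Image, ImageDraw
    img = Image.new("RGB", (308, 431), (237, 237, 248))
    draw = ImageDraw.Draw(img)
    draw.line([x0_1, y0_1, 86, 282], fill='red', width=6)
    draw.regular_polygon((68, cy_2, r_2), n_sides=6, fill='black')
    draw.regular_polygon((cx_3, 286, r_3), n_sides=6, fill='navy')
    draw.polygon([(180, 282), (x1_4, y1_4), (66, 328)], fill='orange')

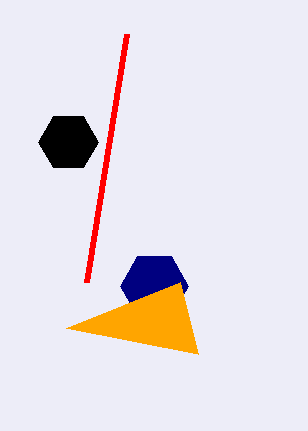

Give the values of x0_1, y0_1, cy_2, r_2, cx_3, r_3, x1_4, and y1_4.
x0_1 = 126, y0_1 = 34, cy_2 = 142, r_2 = 30, cx_3 = 154, r_3 = 34, x1_4 = 198, y1_4 = 354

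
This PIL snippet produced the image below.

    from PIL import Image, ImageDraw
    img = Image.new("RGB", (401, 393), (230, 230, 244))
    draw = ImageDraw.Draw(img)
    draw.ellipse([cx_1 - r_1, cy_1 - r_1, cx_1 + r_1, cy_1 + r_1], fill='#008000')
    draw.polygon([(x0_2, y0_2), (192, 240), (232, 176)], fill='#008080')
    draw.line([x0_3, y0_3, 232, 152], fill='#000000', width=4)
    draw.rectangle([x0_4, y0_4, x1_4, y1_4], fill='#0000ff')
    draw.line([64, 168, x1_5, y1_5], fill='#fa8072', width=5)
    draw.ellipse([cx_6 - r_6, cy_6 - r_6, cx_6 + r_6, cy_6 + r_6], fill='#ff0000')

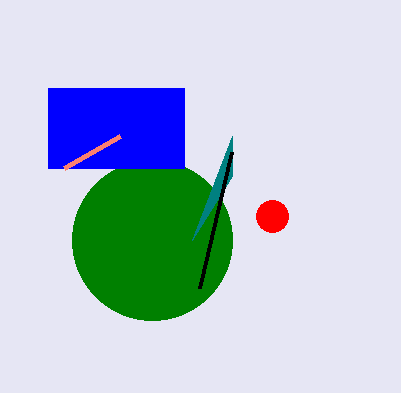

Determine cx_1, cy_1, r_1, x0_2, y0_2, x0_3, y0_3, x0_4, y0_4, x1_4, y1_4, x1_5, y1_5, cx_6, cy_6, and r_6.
cx_1 = 152, cy_1 = 240, r_1 = 80, x0_2 = 232, y0_2 = 136, x0_3 = 200, y0_3 = 288, x0_4 = 48, y0_4 = 88, x1_4 = 184, y1_4 = 168, x1_5 = 120, y1_5 = 136, cx_6 = 272, cy_6 = 216, r_6 = 16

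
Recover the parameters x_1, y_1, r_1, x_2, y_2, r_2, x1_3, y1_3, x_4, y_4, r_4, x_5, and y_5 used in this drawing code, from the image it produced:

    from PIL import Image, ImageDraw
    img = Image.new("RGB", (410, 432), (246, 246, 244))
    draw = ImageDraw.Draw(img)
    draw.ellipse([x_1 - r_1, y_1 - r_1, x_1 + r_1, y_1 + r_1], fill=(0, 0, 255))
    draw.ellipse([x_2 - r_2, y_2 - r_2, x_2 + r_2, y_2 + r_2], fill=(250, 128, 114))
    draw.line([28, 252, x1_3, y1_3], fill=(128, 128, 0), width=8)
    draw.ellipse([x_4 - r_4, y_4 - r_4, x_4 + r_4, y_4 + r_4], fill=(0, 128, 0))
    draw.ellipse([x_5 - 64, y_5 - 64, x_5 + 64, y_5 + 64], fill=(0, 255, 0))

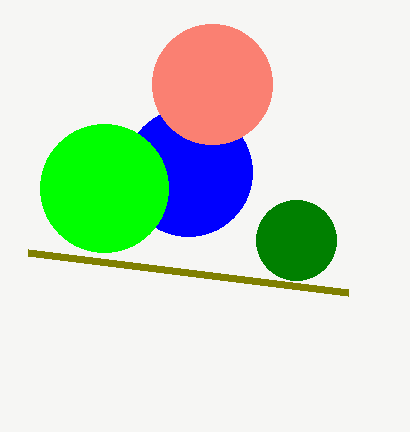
x_1 = 188; y_1 = 172; r_1 = 64; x_2 = 212; y_2 = 84; r_2 = 60; x1_3 = 348; y1_3 = 292; x_4 = 296; y_4 = 240; r_4 = 40; x_5 = 104; y_5 = 188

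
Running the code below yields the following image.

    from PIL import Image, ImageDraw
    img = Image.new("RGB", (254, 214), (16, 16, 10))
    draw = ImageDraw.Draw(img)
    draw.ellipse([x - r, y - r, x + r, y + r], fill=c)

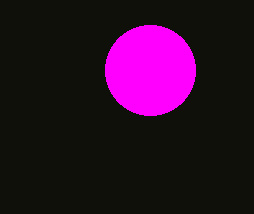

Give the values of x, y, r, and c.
x = 150; y = 70; r = 45; c = 'magenta'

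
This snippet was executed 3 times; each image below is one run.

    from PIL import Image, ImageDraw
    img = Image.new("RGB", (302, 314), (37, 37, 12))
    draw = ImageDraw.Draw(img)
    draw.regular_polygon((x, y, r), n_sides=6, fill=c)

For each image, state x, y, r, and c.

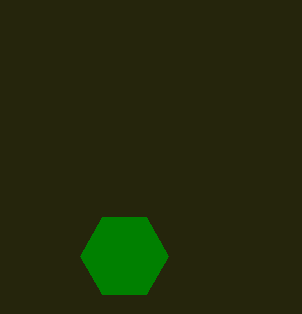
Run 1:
x = 124; y = 256; r = 44; c = 'green'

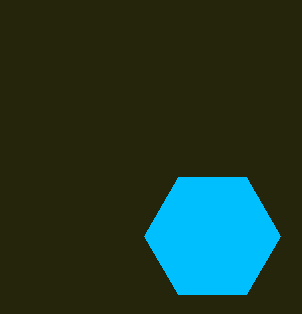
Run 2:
x = 212, y = 236, r = 68, c = 'deepskyblue'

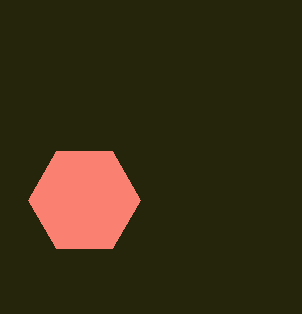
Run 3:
x = 84
y = 200
r = 56
c = 'salmon'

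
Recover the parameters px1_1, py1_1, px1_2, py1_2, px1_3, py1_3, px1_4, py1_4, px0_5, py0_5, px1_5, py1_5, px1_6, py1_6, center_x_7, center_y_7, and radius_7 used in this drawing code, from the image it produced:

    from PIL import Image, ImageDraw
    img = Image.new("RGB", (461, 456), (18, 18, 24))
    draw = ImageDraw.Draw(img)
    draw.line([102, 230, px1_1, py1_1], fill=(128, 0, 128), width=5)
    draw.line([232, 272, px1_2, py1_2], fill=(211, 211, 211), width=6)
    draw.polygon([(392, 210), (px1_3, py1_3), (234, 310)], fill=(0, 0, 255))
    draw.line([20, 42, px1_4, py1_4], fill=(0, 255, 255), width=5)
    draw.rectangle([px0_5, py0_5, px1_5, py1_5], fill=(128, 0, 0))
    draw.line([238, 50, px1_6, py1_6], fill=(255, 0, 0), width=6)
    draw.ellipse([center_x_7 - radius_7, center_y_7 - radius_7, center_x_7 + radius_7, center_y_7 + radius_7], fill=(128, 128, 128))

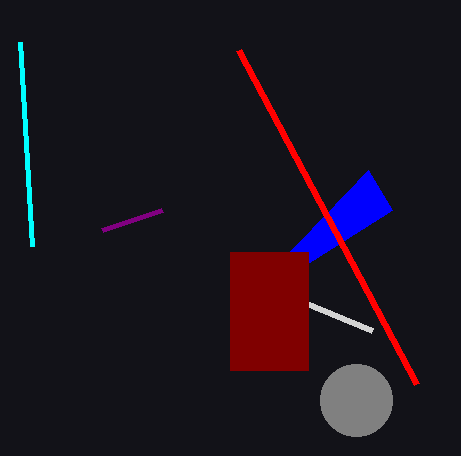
px1_1 = 162; py1_1 = 210; px1_2 = 372; py1_2 = 330; px1_3 = 368; py1_3 = 170; px1_4 = 32; py1_4 = 246; px0_5 = 230; py0_5 = 252; px1_5 = 308; py1_5 = 370; px1_6 = 416; py1_6 = 384; center_x_7 = 356; center_y_7 = 400; radius_7 = 36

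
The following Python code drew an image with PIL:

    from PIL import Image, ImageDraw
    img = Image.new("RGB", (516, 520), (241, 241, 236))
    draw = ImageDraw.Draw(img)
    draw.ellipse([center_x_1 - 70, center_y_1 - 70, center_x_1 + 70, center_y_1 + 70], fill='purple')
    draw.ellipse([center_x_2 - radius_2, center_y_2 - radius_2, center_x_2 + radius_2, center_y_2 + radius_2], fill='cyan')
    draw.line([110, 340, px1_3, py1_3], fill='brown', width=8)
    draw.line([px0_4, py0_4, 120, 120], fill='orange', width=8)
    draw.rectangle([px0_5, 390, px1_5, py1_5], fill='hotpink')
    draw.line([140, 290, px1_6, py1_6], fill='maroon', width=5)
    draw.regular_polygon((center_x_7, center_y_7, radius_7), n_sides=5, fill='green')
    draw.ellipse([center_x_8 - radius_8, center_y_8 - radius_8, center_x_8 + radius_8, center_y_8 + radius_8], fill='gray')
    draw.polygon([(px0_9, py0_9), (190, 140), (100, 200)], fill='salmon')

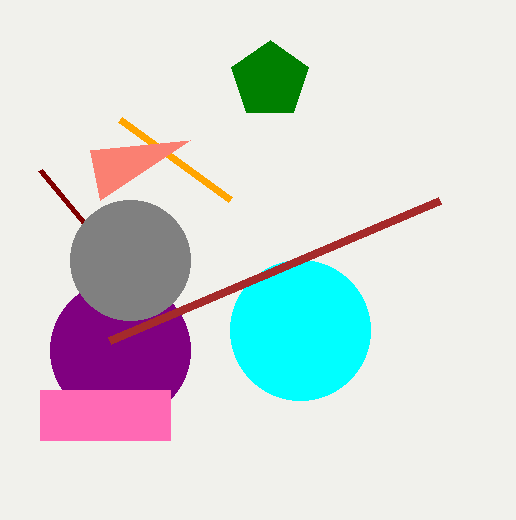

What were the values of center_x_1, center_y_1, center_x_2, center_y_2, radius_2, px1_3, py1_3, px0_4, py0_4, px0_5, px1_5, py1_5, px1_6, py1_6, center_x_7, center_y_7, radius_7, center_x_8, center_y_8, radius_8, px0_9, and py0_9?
center_x_1 = 120
center_y_1 = 350
center_x_2 = 300
center_y_2 = 330
radius_2 = 70
px1_3 = 440
py1_3 = 200
px0_4 = 230
py0_4 = 200
px0_5 = 40
px1_5 = 170
py1_5 = 440
px1_6 = 40
py1_6 = 170
center_x_7 = 270
center_y_7 = 80
radius_7 = 40
center_x_8 = 130
center_y_8 = 260
radius_8 = 60
px0_9 = 90
py0_9 = 150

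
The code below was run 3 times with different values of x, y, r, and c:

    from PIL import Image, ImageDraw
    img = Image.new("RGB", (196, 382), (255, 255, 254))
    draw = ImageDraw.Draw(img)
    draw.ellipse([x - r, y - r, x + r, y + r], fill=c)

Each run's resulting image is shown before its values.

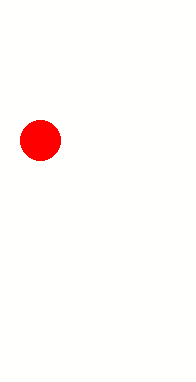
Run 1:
x = 40, y = 140, r = 20, c = 'red'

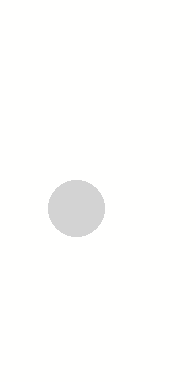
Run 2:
x = 76
y = 208
r = 28
c = 'lightgray'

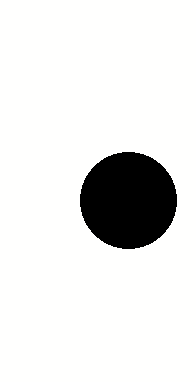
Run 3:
x = 128, y = 200, r = 48, c = 'black'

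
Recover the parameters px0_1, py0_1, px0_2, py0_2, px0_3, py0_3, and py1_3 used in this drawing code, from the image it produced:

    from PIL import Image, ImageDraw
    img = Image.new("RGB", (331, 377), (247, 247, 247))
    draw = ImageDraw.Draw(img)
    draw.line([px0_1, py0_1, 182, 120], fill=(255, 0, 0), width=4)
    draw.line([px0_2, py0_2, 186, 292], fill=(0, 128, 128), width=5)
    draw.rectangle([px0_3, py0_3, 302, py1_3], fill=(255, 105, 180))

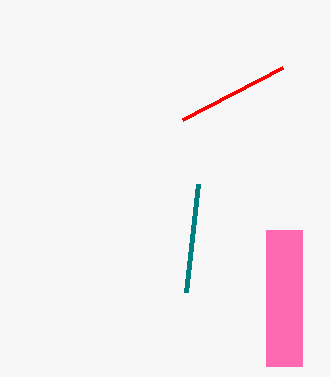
px0_1 = 282; py0_1 = 68; px0_2 = 198; py0_2 = 184; px0_3 = 266; py0_3 = 230; py1_3 = 366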